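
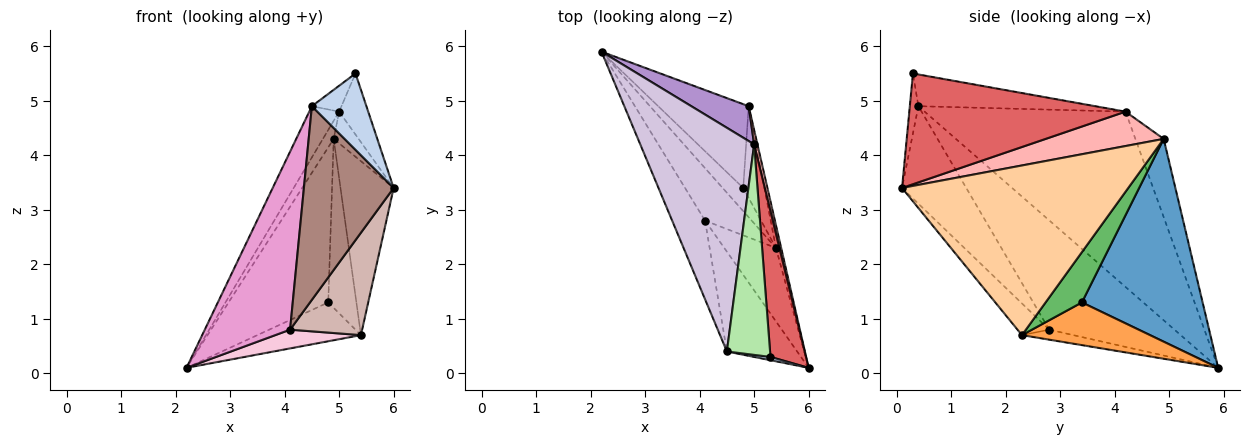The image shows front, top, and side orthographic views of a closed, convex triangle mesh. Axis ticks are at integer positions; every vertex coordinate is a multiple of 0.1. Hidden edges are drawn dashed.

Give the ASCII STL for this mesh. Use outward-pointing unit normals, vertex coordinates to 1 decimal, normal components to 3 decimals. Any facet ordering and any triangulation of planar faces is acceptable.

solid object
 facet normal 0.729 0.602 -0.325
  outer loop
   vertex 4.9 4.9 4.3
   vertex 4.8 3.4 1.3
   vertex 2.2 5.9 0.1
  endloop
 endfacet
 facet normal -0.155 -0.987 0.042
  outer loop
   vertex 4.5 0.4 4.9
   vertex 6.0 0.1 3.4
   vertex 5.3 0.3 5.5
  endloop
 endfacet
 facet normal 0.728 0.589 -0.351
  outer loop
   vertex 5.4 2.3 0.7
   vertex 2.2 5.9 0.1
   vertex 4.8 3.4 1.3
  endloop
 endfacet
 facet normal 0.973 0.229 -0.030
  outer loop
   vertex 5.4 2.3 0.7
   vertex 4.9 4.9 4.3
   vertex 6.0 0.1 3.4
  endloop
 endfacet
 facet normal 0.750 0.581 -0.316
  outer loop
   vertex 5.4 2.3 0.7
   vertex 4.8 3.4 1.3
   vertex 4.9 4.9 4.3
  endloop
 endfacet
 facet normal -0.589 0.099 0.802
  outer loop
   vertex 5.0 4.2 4.8
   vertex 4.5 0.4 4.9
   vertex 5.3 0.3 5.5
  endloop
 endfacet
 facet normal 0.945 0.127 0.303
  outer loop
   vertex 5.0 4.2 4.8
   vertex 5.3 0.3 5.5
   vertex 6.0 0.1 3.4
  endloop
 endfacet
 facet normal 0.974 0.206 0.093
  outer loop
   vertex 5.0 4.2 4.8
   vertex 6.0 0.1 3.4
   vertex 4.9 4.9 4.3
  endloop
 endfacet
 facet normal -0.771 0.294 0.565
  outer loop
   vertex 5.0 4.2 4.8
   vertex 4.9 4.9 4.3
   vertex 2.2 5.9 0.1
  endloop
 endfacet
 facet normal -0.832 0.124 0.541
  outer loop
   vertex 5.0 4.2 4.8
   vertex 2.2 5.9 0.1
   vertex 4.5 0.4 4.9
  endloop
 endfacet
 facet normal -0.537 -0.750 -0.387
  outer loop
   vertex 4.1 2.8 0.8
   vertex 6.0 0.1 3.4
   vertex 4.5 0.4 4.9
  endloop
 endfacet
 facet normal -0.337 -0.765 -0.549
  outer loop
   vertex 4.1 2.8 0.8
   vertex 5.4 2.3 0.7
   vertex 6.0 0.1 3.4
  endloop
 endfacet
 facet normal -0.802 -0.546 -0.241
  outer loop
   vertex 4.1 2.8 0.8
   vertex 4.5 0.4 4.9
   vertex 2.2 5.9 0.1
  endloop
 endfacet
 facet normal -0.198 -0.330 -0.923
  outer loop
   vertex 4.1 2.8 0.8
   vertex 2.2 5.9 0.1
   vertex 5.4 2.3 0.7
  endloop
 endfacet
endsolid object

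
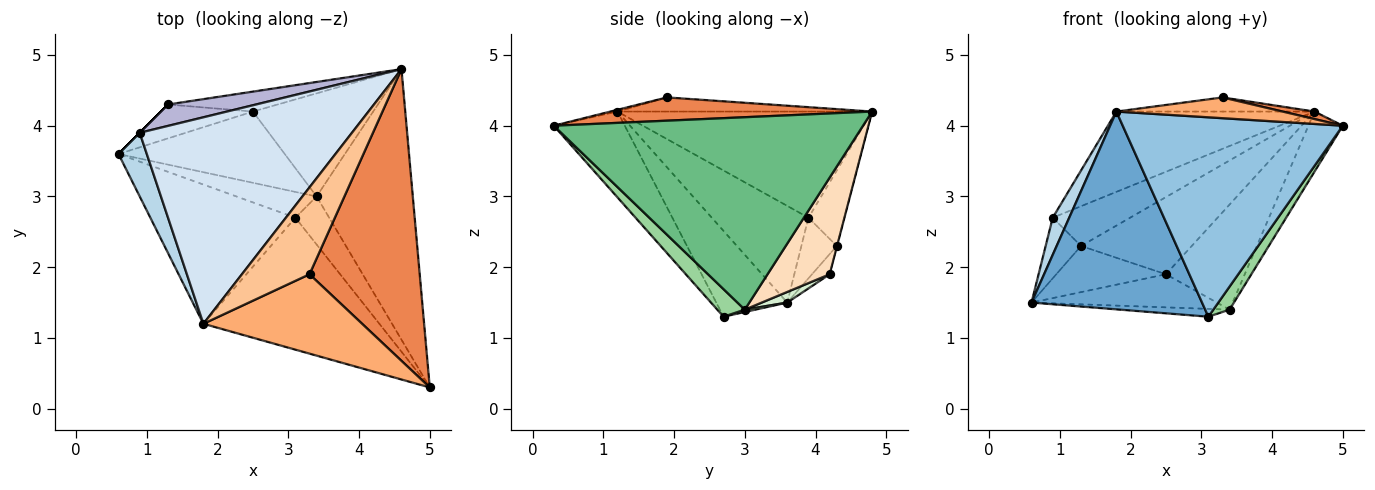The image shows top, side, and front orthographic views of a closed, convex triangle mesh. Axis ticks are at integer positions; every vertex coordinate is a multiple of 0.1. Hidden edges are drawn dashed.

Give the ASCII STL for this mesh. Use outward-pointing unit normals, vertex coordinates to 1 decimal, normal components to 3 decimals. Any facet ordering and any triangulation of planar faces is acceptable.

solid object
 facet normal -0.322 -0.774 -0.545
  outer loop
   vertex 1.8 1.2 4.2
   vertex 0.6 3.6 1.5
   vertex 3.1 2.7 1.3
  endloop
 endfacet
 facet normal -0.260 -0.805 -0.533
  outer loop
   vertex 1.8 1.2 4.2
   vertex 3.1 2.7 1.3
   vertex 5.0 0.3 4.0
  endloop
 endfacet
 facet normal -0.947 -0.162 0.277
  outer loop
   vertex 0.9 3.9 2.7
   vertex 0.6 3.6 1.5
   vertex 1.8 1.2 4.2
  endloop
 endfacet
 facet normal -0.422 0.329 0.845
  outer loop
   vertex 0.9 3.9 2.7
   vertex 1.8 1.2 4.2
   vertex 4.6 4.8 4.2
  endloop
 endfacet
 facet normal 0.207 -0.025 0.978
  outer loop
   vertex 3.3 1.9 4.4
   vertex 5.0 0.3 4.0
   vertex 4.6 4.8 4.2
  endloop
 endfacet
 facet normal -0.011 -0.253 0.967
  outer loop
   vertex 3.3 1.9 4.4
   vertex 1.8 1.2 4.2
   vertex 5.0 0.3 4.0
  endloop
 endfacet
 facet normal -0.202 0.157 0.967
  outer loop
   vertex 3.3 1.9 4.4
   vertex 4.6 4.8 4.2
   vertex 1.8 1.2 4.2
  endloop
 endfacet
 facet normal 0.491 0.622 -0.610
  outer loop
   vertex 3.4 3.0 1.4
   vertex 2.5 4.2 1.9
   vertex 4.6 4.8 4.2
  endloop
 endfacet
 facet normal 0.890 0.099 -0.445
  outer loop
   vertex 3.4 3.0 1.4
   vertex 4.6 4.8 4.2
   vertex 5.0 0.3 4.0
  endloop
 endfacet
 facet normal 0.592 -0.349 -0.727
  outer loop
   vertex 3.4 3.0 1.4
   vertex 5.0 0.3 4.0
   vertex 3.1 2.7 1.3
  endloop
 endfacet
 facet normal 0.028 0.291 -0.956
  outer loop
   vertex 3.4 3.0 1.4
   vertex 3.1 2.7 1.3
   vertex 0.6 3.6 1.5
  endloop
 endfacet
 facet normal 0.058 0.421 -0.905
  outer loop
   vertex 3.4 3.0 1.4
   vertex 0.6 3.6 1.5
   vertex 2.5 4.2 1.9
  endloop
 endfacet
 facet normal -0.003 0.968 -0.250
  outer loop
   vertex 1.3 4.3 2.3
   vertex 4.6 4.8 4.2
   vertex 2.5 4.2 1.9
  endloop
 endfacet
 facet normal -0.376 0.816 0.439
  outer loop
   vertex 1.3 4.3 2.3
   vertex 0.9 3.9 2.7
   vertex 4.6 4.8 4.2
  endloop
 endfacet
 facet normal -0.129 0.799 -0.587
  outer loop
   vertex 1.3 4.3 2.3
   vertex 2.5 4.2 1.9
   vertex 0.6 3.6 1.5
  endloop
 endfacet
 facet normal -0.707 0.707 0.000
  outer loop
   vertex 1.3 4.3 2.3
   vertex 0.6 3.6 1.5
   vertex 0.9 3.9 2.7
  endloop
 endfacet
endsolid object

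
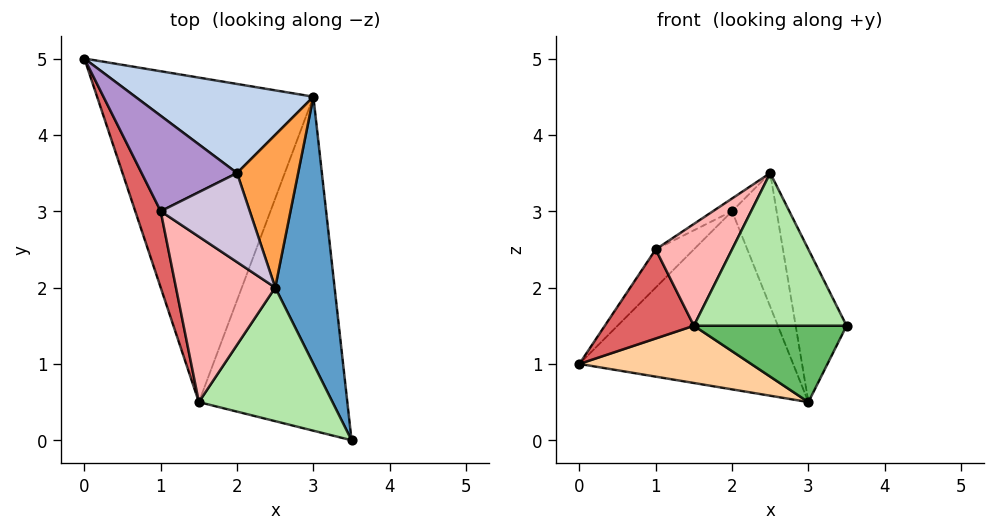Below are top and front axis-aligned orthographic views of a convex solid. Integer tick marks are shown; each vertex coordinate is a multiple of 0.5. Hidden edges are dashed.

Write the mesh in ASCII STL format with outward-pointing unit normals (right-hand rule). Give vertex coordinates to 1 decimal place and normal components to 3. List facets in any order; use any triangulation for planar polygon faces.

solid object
 facet normal 0.939 0.171 0.299
  outer loop
   vertex 2.5 2.0 3.5
   vertex 3.5 0.0 1.5
   vertex 3.0 4.5 0.5
  endloop
 endfacet
 facet normal 0.218 0.873 0.436
  outer loop
   vertex 2.0 3.5 3.0
   vertex 3.0 4.5 0.5
   vertex 0.0 5.0 1.0
  endloop
 endfacet
 facet normal 0.774 0.417 0.476
  outer loop
   vertex 2.0 3.5 3.0
   vertex 2.5 2.0 3.5
   vertex 3.0 4.5 0.5
  endloop
 endfacet
 facet normal -0.190 -0.171 -0.967
  outer loop
   vertex 1.5 0.5 1.5
   vertex 0.0 5.0 1.0
   vertex 3.0 4.5 0.5
  endloop
 endfacet
 facet normal -0.056 -0.222 -0.973
  outer loop
   vertex 1.5 0.5 1.5
   vertex 3.0 4.5 0.5
   vertex 3.5 0.0 1.5
  endloop
 endfacet
 facet normal -0.185 -0.740 0.647
  outer loop
   vertex 1.5 0.5 1.5
   vertex 3.5 0.0 1.5
   vertex 2.5 2.0 3.5
  endloop
 endfacet
 facet normal -0.928 -0.282 0.242
  outer loop
   vertex 1.0 3.0 2.5
   vertex 0.0 5.0 1.0
   vertex 1.5 0.5 1.5
  endloop
 endfacet
 facet normal -0.676 -0.386 0.628
  outer loop
   vertex 1.0 3.0 2.5
   vertex 1.5 0.5 1.5
   vertex 2.5 2.0 3.5
  endloop
 endfacet
 facet normal -0.545 0.311 0.778
  outer loop
   vertex 1.0 3.0 2.5
   vertex 2.0 3.5 3.0
   vertex 0.0 5.0 1.0
  endloop
 endfacet
 facet normal -0.492 0.123 0.862
  outer loop
   vertex 1.0 3.0 2.5
   vertex 2.5 2.0 3.5
   vertex 2.0 3.5 3.0
  endloop
 endfacet
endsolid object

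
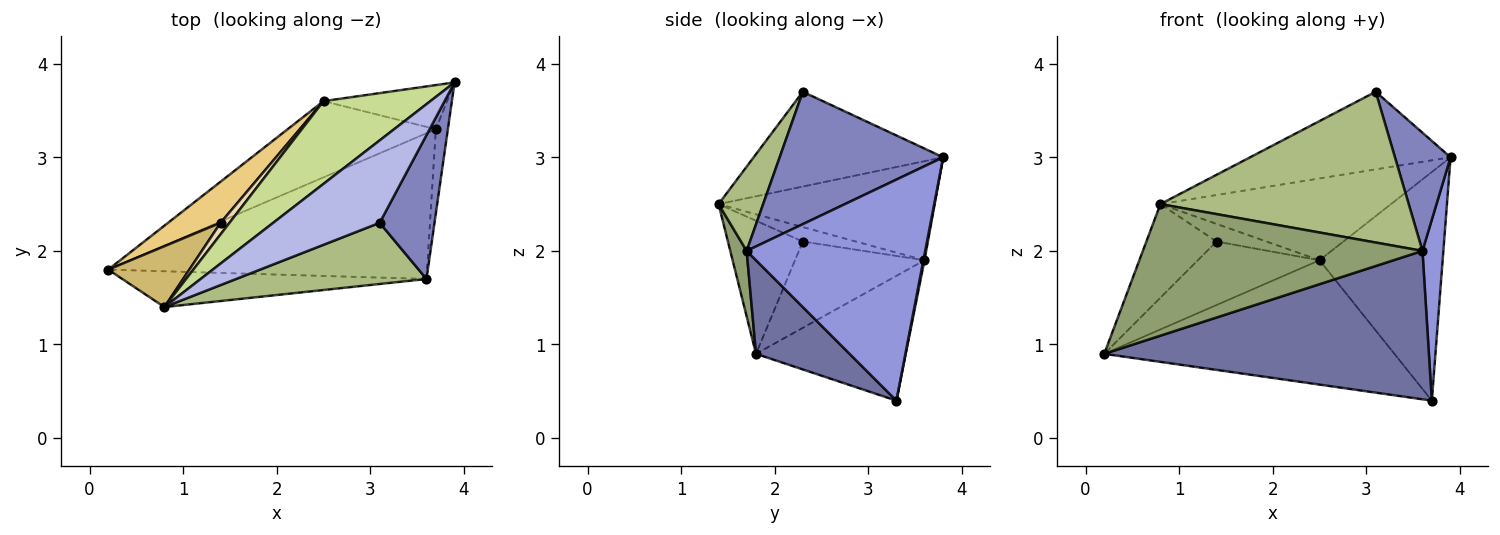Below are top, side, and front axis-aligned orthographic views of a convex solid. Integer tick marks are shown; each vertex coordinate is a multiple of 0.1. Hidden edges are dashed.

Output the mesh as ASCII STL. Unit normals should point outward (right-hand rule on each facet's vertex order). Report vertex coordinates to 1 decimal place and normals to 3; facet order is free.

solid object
 facet normal 0.201 -0.699 -0.686
  outer loop
   vertex 3.6 1.7 2.0
   vertex 0.2 1.8 0.9
   vertex 3.7 3.3 0.4
  endloop
 endfacet
 facet normal 0.881 -0.300 0.365
  outer loop
   vertex 3.6 1.7 2.0
   vertex 3.9 3.8 3.0
   vertex 3.1 2.3 3.7
  endloop
 endfacet
 facet normal 0.992 -0.116 -0.054
  outer loop
   vertex 3.6 1.7 2.0
   vertex 3.7 3.3 0.4
   vertex 3.9 3.8 3.0
  endloop
 endfacet
 facet normal -0.544 0.575 0.611
  outer loop
   vertex 0.8 1.4 2.5
   vertex 3.1 2.3 3.7
   vertex 3.9 3.8 3.0
  endloop
 endfacet
 facet normal 0.056 -0.963 -0.262
  outer loop
   vertex 0.8 1.4 2.5
   vertex 0.2 1.8 0.9
   vertex 3.6 1.7 2.0
  endloop
 endfacet
 facet normal 0.164 -0.914 0.371
  outer loop
   vertex 0.8 1.4 2.5
   vertex 3.6 1.7 2.0
   vertex 3.1 2.3 3.7
  endloop
 endfacet
 facet normal -0.550 0.587 0.594
  outer loop
   vertex 2.5 3.6 1.9
   vertex 0.8 1.4 2.5
   vertex 3.9 3.8 3.0
  endloop
 endfacet
 facet normal -0.403 0.780 -0.478
  outer loop
   vertex 2.5 3.6 1.9
   vertex 3.7 3.3 0.4
   vertex 0.2 1.8 0.9
  endloop
 endfacet
 facet normal 0.009 0.982 -0.189
  outer loop
   vertex 2.5 3.6 1.9
   vertex 3.9 3.8 3.0
   vertex 3.7 3.3 0.4
  endloop
 endfacet
 facet normal -0.667 0.625 0.406
  outer loop
   vertex 1.4 2.3 2.1
   vertex 0.2 1.8 0.9
   vertex 0.8 1.4 2.5
  endloop
 endfacet
 facet normal -0.666 0.626 0.405
  outer loop
   vertex 1.4 2.3 2.1
   vertex 2.5 3.6 1.9
   vertex 0.2 1.8 0.9
  endloop
 endfacet
 facet normal -0.664 0.625 0.410
  outer loop
   vertex 1.4 2.3 2.1
   vertex 0.8 1.4 2.5
   vertex 2.5 3.6 1.9
  endloop
 endfacet
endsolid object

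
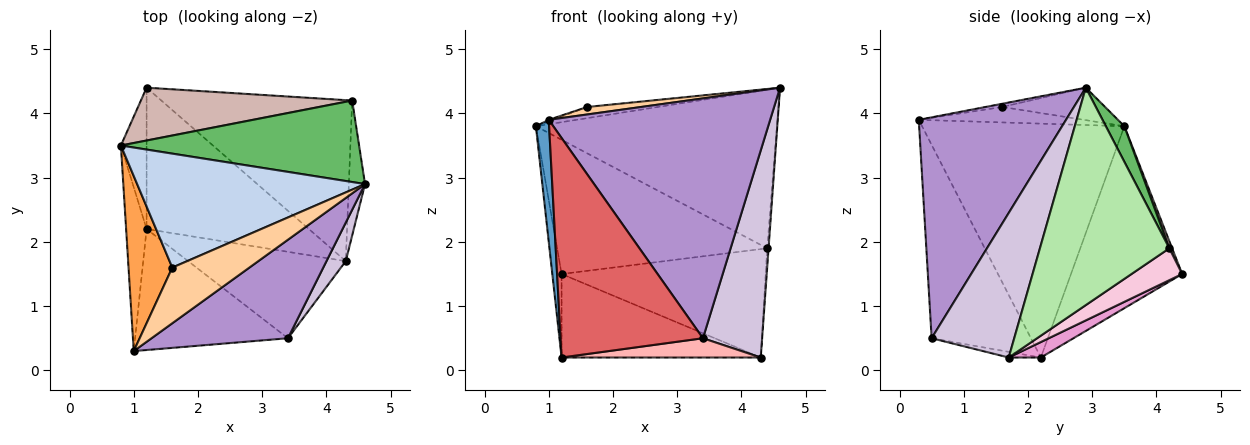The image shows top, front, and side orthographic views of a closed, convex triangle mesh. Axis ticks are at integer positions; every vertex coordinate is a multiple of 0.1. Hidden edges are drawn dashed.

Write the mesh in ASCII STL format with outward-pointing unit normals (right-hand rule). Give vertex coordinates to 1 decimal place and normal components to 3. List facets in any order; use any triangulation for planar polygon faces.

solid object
 facet normal -0.994 -0.065 -0.087
  outer loop
   vertex 1.2 2.2 0.2
   vertex 1.0 0.3 3.9
   vertex 0.8 3.5 3.8
  endloop
 endfacet
 facet normal -0.140 0.096 0.985
  outer loop
   vertex 1.6 1.6 4.1
   vertex 4.6 2.9 4.4
   vertex 0.8 3.5 3.8
  endloop
 endfacet
 facet normal -0.333 0.009 0.943
  outer loop
   vertex 1.6 1.6 4.1
   vertex 0.8 3.5 3.8
   vertex 1.0 0.3 3.9
  endloop
 endfacet
 facet normal -0.041 -0.133 0.990
  outer loop
   vertex 1.6 1.6 4.1
   vertex 1.0 0.3 3.9
   vertex 4.6 2.9 4.4
  endloop
 endfacet
 facet normal 0.068 0.887 0.456
  outer loop
   vertex 4.4 4.2 1.9
   vertex 0.8 3.5 3.8
   vertex 4.6 2.9 4.4
  endloop
 endfacet
 facet normal 0.997 0.011 -0.074
  outer loop
   vertex 4.4 4.2 1.9
   vertex 4.6 2.9 4.4
   vertex 4.3 1.7 0.2
  endloop
 endfacet
 facet normal -0.521 -0.747 -0.412
  outer loop
   vertex 3.4 0.5 0.5
   vertex 1.0 0.3 3.9
   vertex 1.2 2.2 0.2
  endloop
 endfacet
 facet normal -0.035 -0.218 -0.975
  outer loop
   vertex 3.4 0.5 0.5
   vertex 1.2 2.2 0.2
   vertex 4.3 1.7 0.2
  endloop
 endfacet
 facet normal 0.524 -0.788 0.324
  outer loop
   vertex 3.4 0.5 0.5
   vertex 4.6 2.9 4.4
   vertex 1.0 0.3 3.9
  endloop
 endfacet
 facet normal 0.808 -0.579 0.108
  outer loop
   vertex 3.4 0.5 0.5
   vertex 4.3 1.7 0.2
   vertex 4.6 2.9 4.4
  endloop
 endfacet
 facet normal -0.987 0.082 -0.139
  outer loop
   vertex 1.2 4.4 1.5
   vertex 1.2 2.2 0.2
   vertex 0.8 3.5 3.8
  endloop
 endfacet
 facet normal 0.012 0.930 0.366
  outer loop
   vertex 1.2 4.4 1.5
   vertex 0.8 3.5 3.8
   vertex 4.4 4.2 1.9
  endloop
 endfacet
 facet normal 0.082 0.507 -0.858
  outer loop
   vertex 1.2 4.4 1.5
   vertex 4.3 1.7 0.2
   vertex 1.2 2.2 0.2
  endloop
 endfacet
 facet normal 0.137 0.553 -0.822
  outer loop
   vertex 1.2 4.4 1.5
   vertex 4.4 4.2 1.9
   vertex 4.3 1.7 0.2
  endloop
 endfacet
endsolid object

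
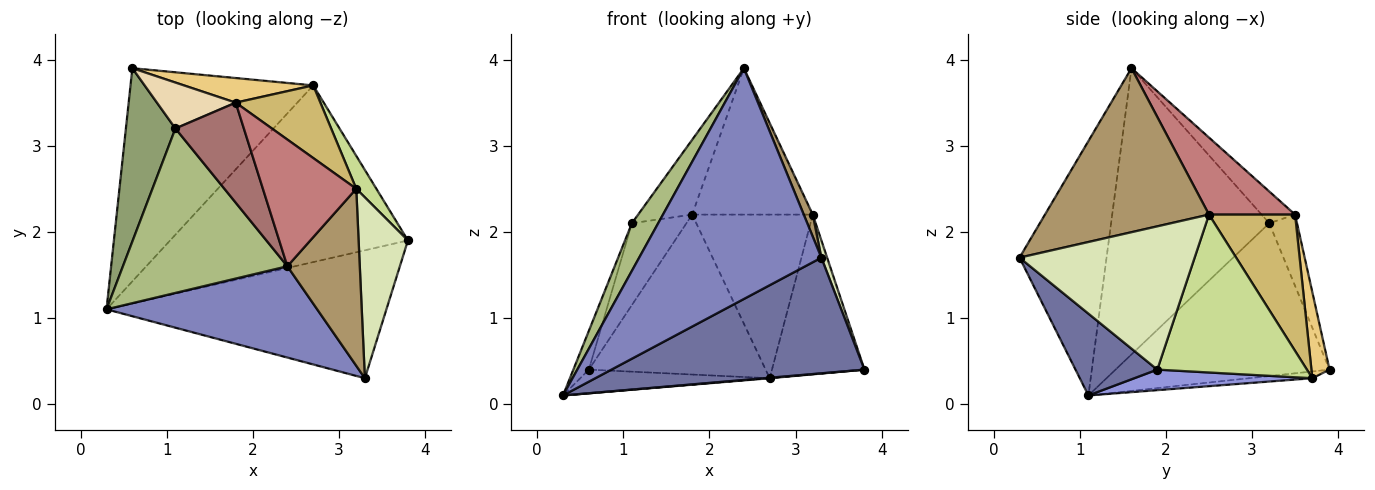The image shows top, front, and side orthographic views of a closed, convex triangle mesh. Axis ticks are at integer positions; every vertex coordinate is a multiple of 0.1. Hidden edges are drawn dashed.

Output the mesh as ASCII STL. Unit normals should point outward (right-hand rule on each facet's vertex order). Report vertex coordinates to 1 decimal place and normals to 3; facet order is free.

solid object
 facet normal 0.212 -0.655 -0.725
  outer loop
   vertex 3.3 0.3 1.7
   vertex 0.3 1.1 0.1
   vertex 3.8 1.9 0.4
  endloop
 endfacet
 facet normal -0.406 -0.850 0.336
  outer loop
   vertex 3.3 0.3 1.7
   vertex 2.4 1.6 3.9
   vertex 0.3 1.1 0.1
  endloop
 endfacet
 facet normal 0.086 -0.003 -0.996
  outer loop
   vertex 2.7 3.7 0.3
   vertex 3.8 1.9 0.4
   vertex 0.3 1.1 0.1
  endloop
 endfacet
 facet normal -0.037 0.110 -0.993
  outer loop
   vertex 2.7 3.7 0.3
   vertex 0.3 1.1 0.1
   vertex 0.6 3.9 0.4
  endloop
 endfacet
 facet normal -0.949 0.069 0.307
  outer loop
   vertex 1.1 3.2 2.1
   vertex 0.6 3.9 0.4
   vertex 0.3 1.1 0.1
  endloop
 endfacet
 facet normal -0.858 -0.143 0.493
  outer loop
   vertex 1.1 3.2 2.1
   vertex 0.3 1.1 0.1
   vertex 2.4 1.6 3.9
  endloop
 endfacet
 facet normal 0.846 0.523 0.108
  outer loop
   vertex 3.2 2.5 2.2
   vertex 3.8 1.9 0.4
   vertex 2.7 3.7 0.3
  endloop
 endfacet
 facet normal 0.945 -0.031 0.325
  outer loop
   vertex 3.2 2.5 2.2
   vertex 3.3 0.3 1.7
   vertex 3.8 1.9 0.4
  endloop
 endfacet
 facet normal 0.914 -0.050 0.403
  outer loop
   vertex 3.2 2.5 2.2
   vertex 2.4 1.6 3.9
   vertex 3.3 0.3 1.7
  endloop
 endfacet
 facet normal 0.547 0.765 0.340
  outer loop
   vertex 1.8 3.5 2.2
   vertex 3.2 2.5 2.2
   vertex 2.7 3.7 0.3
  endloop
 endfacet
 facet normal 0.101 0.983 0.151
  outer loop
   vertex 1.8 3.5 2.2
   vertex 2.7 3.7 0.3
   vertex 0.6 3.9 0.4
  endloop
 endfacet
 facet normal -0.406 0.797 0.447
  outer loop
   vertex 1.8 3.5 2.2
   vertex 0.6 3.9 0.4
   vertex 1.1 3.2 2.1
  endloop
 endfacet
 facet normal -0.348 0.562 0.751
  outer loop
   vertex 1.8 3.5 2.2
   vertex 1.1 3.2 2.1
   vertex 2.4 1.6 3.9
  endloop
 endfacet
 facet normal 0.475 0.665 0.576
  outer loop
   vertex 1.8 3.5 2.2
   vertex 2.4 1.6 3.9
   vertex 3.2 2.5 2.2
  endloop
 endfacet
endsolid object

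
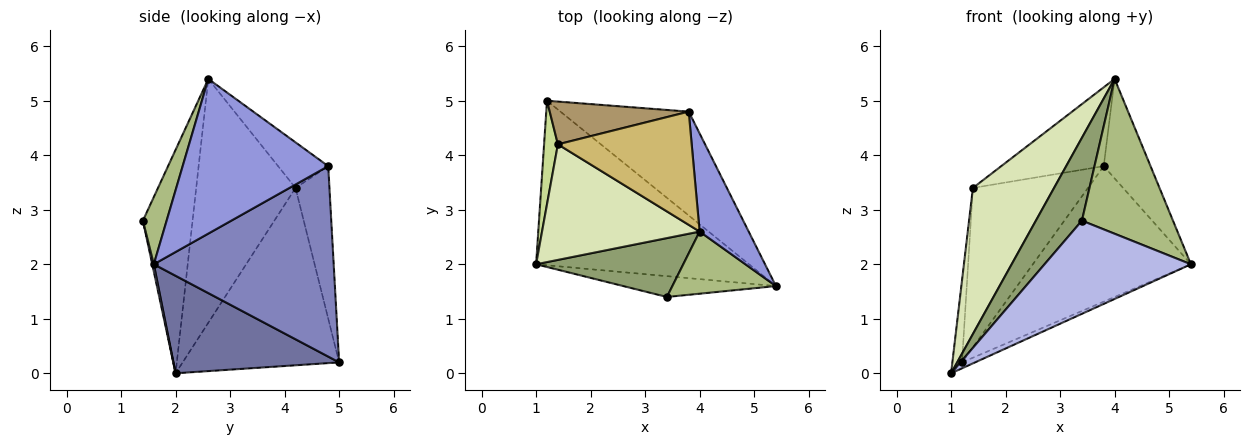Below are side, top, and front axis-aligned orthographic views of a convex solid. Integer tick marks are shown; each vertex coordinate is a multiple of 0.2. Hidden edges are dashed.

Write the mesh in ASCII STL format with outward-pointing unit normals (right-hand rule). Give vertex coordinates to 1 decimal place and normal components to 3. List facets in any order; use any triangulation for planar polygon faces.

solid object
 facet normal 0.416 0.033 -0.909
  outer loop
   vertex 1.2 5.0 0.2
   vertex 5.4 1.6 2.0
   vertex 1.0 2.0 0.0
  endloop
 endfacet
 facet normal 0.670 0.589 -0.451
  outer loop
   vertex 3.8 4.8 3.8
   vertex 5.4 1.6 2.0
   vertex 1.2 5.0 0.2
  endloop
 endfacet
 facet normal 0.911 0.293 0.289
  outer loop
   vertex 3.8 4.8 3.8
   vertex 4.0 2.6 5.4
   vertex 5.4 1.6 2.0
  endloop
 endfacet
 facet normal 0.010 -0.976 -0.218
  outer loop
   vertex 3.4 1.4 2.8
   vertex 1.0 2.0 0.0
   vertex 5.4 1.6 2.0
  endloop
 endfacet
 facet normal -0.660 -0.612 0.435
  outer loop
   vertex 3.4 1.4 2.8
   vertex 4.0 2.6 5.4
   vertex 1.0 2.0 0.0
  endloop
 endfacet
 facet normal 0.235 -0.902 0.362
  outer loop
   vertex 3.4 1.4 2.8
   vertex 5.4 1.6 2.0
   vertex 4.0 2.6 5.4
  endloop
 endfacet
 facet normal -0.995 0.061 0.077
  outer loop
   vertex 1.4 4.2 3.4
   vertex 1.2 5.0 0.2
   vertex 1.0 2.0 0.0
  endloop
 endfacet
 facet normal -0.692 -0.566 0.448
  outer loop
   vertex 1.4 4.2 3.4
   vertex 1.0 2.0 0.0
   vertex 4.0 2.6 5.4
  endloop
 endfacet
 facet normal -0.274 0.929 0.249
  outer loop
   vertex 1.4 4.2 3.4
   vertex 3.8 4.8 3.8
   vertex 1.2 5.0 0.2
  endloop
 endfacet
 facet normal -0.269 0.550 0.790
  outer loop
   vertex 1.4 4.2 3.4
   vertex 4.0 2.6 5.4
   vertex 3.8 4.8 3.8
  endloop
 endfacet
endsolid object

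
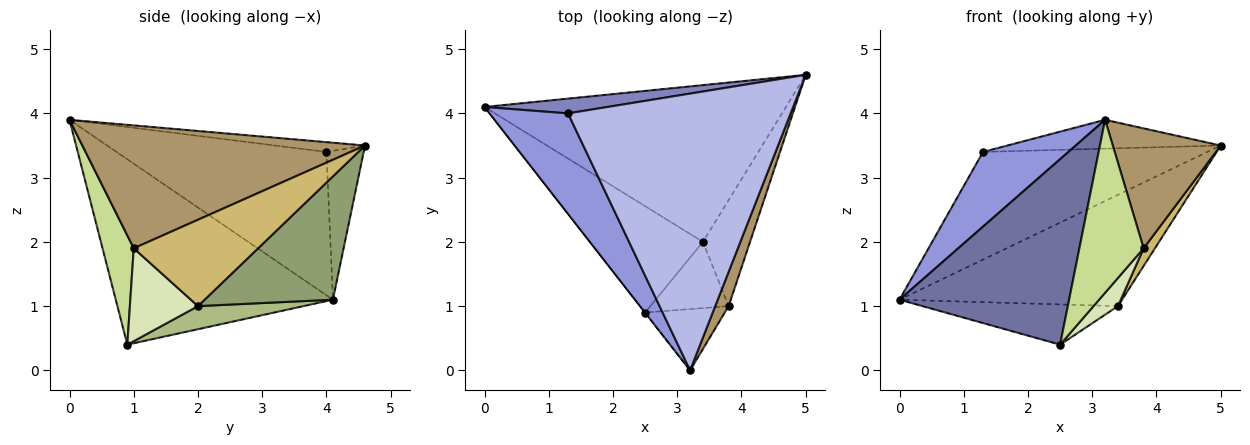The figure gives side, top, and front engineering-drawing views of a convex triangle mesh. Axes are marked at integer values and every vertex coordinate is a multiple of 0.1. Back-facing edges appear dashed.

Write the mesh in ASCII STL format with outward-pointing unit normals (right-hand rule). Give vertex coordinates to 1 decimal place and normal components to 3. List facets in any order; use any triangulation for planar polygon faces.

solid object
 facet normal -0.788 -0.616 -0.001
  outer loop
   vertex 2.5 0.9 0.4
   vertex 3.2 0.0 3.9
   vertex 0.0 4.1 1.1
  endloop
 endfacet
 facet normal -0.162 0.978 0.134
  outer loop
   vertex 1.3 4.0 3.4
   vertex 5.0 4.6 3.5
   vertex 0.0 4.1 1.1
  endloop
 endfacet
 facet normal -0.826 -0.336 0.452
  outer loop
   vertex 1.3 4.0 3.4
   vertex 0.0 4.1 1.1
   vertex 3.2 0.0 3.9
  endloop
 endfacet
 facet normal -0.044 0.103 0.994
  outer loop
   vertex 1.3 4.0 3.4
   vertex 3.2 0.0 3.9
   vertex 5.0 4.6 3.5
  endloop
 endfacet
 facet normal 0.316 0.549 -0.774
  outer loop
   vertex 3.4 2.0 1.0
   vertex 0.0 4.1 1.1
   vertex 5.0 4.6 3.5
  endloop
 endfacet
 facet normal 0.188 0.348 -0.919
  outer loop
   vertex 3.4 2.0 1.0
   vertex 2.5 0.9 0.4
   vertex 0.0 4.1 1.1
  endloop
 endfacet
 facet normal 0.416 -0.857 -0.304
  outer loop
   vertex 3.8 1.0 1.9
   vertex 3.2 0.0 3.9
   vertex 2.5 0.9 0.4
  endloop
 endfacet
 facet normal 0.737 -0.264 -0.622
  outer loop
   vertex 3.8 1.0 1.9
   vertex 2.5 0.9 0.4
   vertex 3.4 2.0 1.0
  endloop
 endfacet
 facet normal 0.929 -0.355 0.101
  outer loop
   vertex 3.8 1.0 1.9
   vertex 5.0 4.6 3.5
   vertex 3.2 0.0 3.9
  endloop
 endfacet
 facet normal 0.875 -0.080 -0.477
  outer loop
   vertex 3.8 1.0 1.9
   vertex 3.4 2.0 1.0
   vertex 5.0 4.6 3.5
  endloop
 endfacet
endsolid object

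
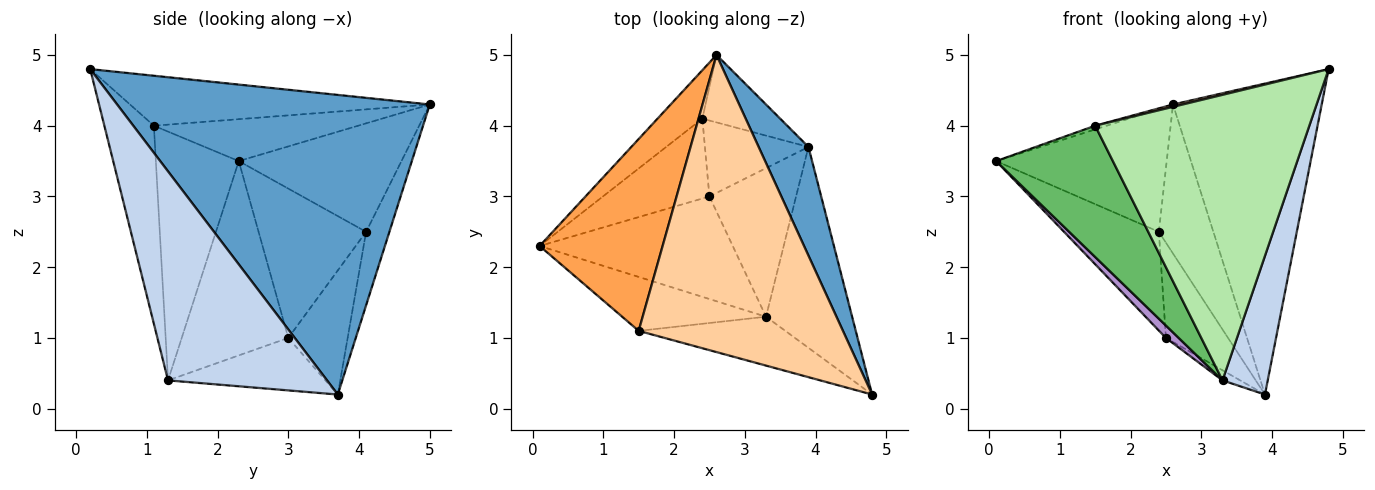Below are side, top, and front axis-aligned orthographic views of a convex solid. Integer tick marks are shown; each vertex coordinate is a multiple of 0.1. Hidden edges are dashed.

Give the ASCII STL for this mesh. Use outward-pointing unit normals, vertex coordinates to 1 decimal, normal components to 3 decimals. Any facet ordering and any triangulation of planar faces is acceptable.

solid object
 facet normal 0.893 0.425 0.148
  outer loop
   vertex 3.9 3.7 0.2
   vertex 2.6 5.0 4.3
   vertex 4.8 0.2 4.8
  endloop
 endfacet
 facet normal 0.894 -0.254 -0.368
  outer loop
   vertex 3.3 1.3 0.4
   vertex 3.9 3.7 0.2
   vertex 4.8 0.2 4.8
  endloop
 endfacet
 facet normal -0.322 0.018 0.946
  outer loop
   vertex 1.5 1.1 4.0
   vertex 2.6 5.0 4.3
   vertex 0.1 2.3 3.5
  endloop
 endfacet
 facet normal -0.238 -0.008 0.971
  outer loop
   vertex 1.5 1.1 4.0
   vertex 4.8 0.2 4.8
   vertex 2.6 5.0 4.3
  endloop
 endfacet
 facet normal -0.549 -0.773 -0.318
  outer loop
   vertex 1.5 1.1 4.0
   vertex 0.1 2.3 3.5
   vertex 3.3 1.3 0.4
  endloop
 endfacet
 facet normal -0.222 -0.961 -0.164
  outer loop
   vertex 1.5 1.1 4.0
   vertex 3.3 1.3 0.4
   vertex 4.8 0.2 4.8
  endloop
 endfacet
 facet normal -0.664 0.696 -0.274
  outer loop
   vertex 2.4 4.1 2.5
   vertex 0.1 2.3 3.5
   vertex 2.6 5.0 4.3
  endloop
 endfacet
 facet normal -0.363 0.849 -0.384
  outer loop
   vertex 2.4 4.1 2.5
   vertex 2.6 5.0 4.3
   vertex 3.9 3.7 0.2
  endloop
 endfacet
 facet normal -0.707 -0.085 -0.702
  outer loop
   vertex 2.5 3.0 1.0
   vertex 3.3 1.3 0.4
   vertex 0.1 2.3 3.5
  endloop
 endfacet
 facet normal -0.517 0.058 -0.854
  outer loop
   vertex 2.5 3.0 1.0
   vertex 3.9 3.7 0.2
   vertex 3.3 1.3 0.4
  endloop
 endfacet
 facet normal -0.661 0.583 -0.472
  outer loop
   vertex 2.5 3.0 1.0
   vertex 0.1 2.3 3.5
   vertex 2.4 4.1 2.5
  endloop
 endfacet
 facet normal -0.599 0.626 -0.499
  outer loop
   vertex 2.5 3.0 1.0
   vertex 2.4 4.1 2.5
   vertex 3.9 3.7 0.2
  endloop
 endfacet
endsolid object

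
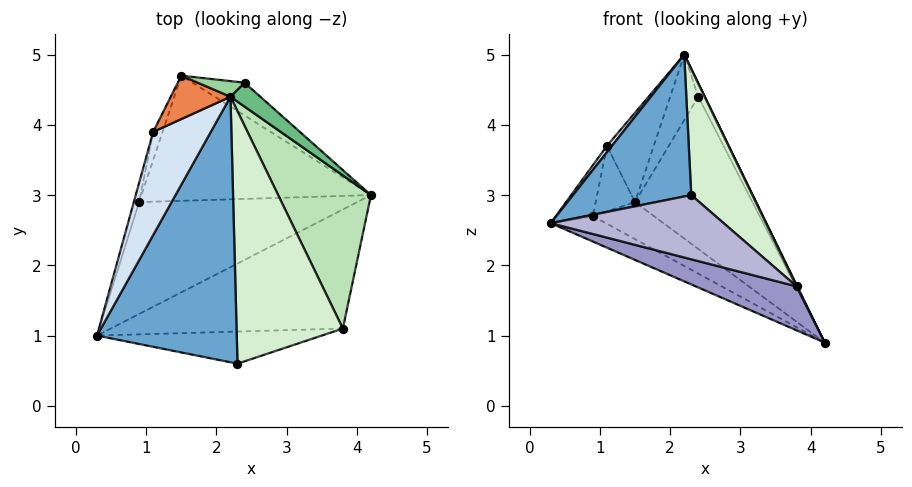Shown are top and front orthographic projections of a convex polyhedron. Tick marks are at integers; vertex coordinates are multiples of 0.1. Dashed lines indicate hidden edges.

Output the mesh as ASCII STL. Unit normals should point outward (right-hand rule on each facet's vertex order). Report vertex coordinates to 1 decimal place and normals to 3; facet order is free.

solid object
 facet normal -0.261 -0.455 0.851
  outer loop
   vertex 2.3 0.6 3.0
   vertex 2.2 4.4 5.0
   vertex 0.3 1.0 2.6
  endloop
 endfacet
 facet normal -0.474 0.195 -0.859
  outer loop
   vertex 0.9 2.9 2.7
   vertex 4.2 3.0 0.9
   vertex 0.3 1.0 2.6
  endloop
 endfacet
 facet normal -0.469 0.251 -0.847
  outer loop
   vertex 0.9 2.9 2.7
   vertex 1.5 4.7 2.9
   vertex 4.2 3.0 0.9
  endloop
 endfacet
 facet normal -0.755 -0.040 0.654
  outer loop
   vertex 1.1 3.9 3.7
   vertex 0.3 1.0 2.6
   vertex 2.2 4.4 5.0
  endloop
 endfacet
 facet normal -0.679 0.660 0.321
  outer loop
   vertex 1.1 3.9 3.7
   vertex 2.2 4.4 5.0
   vertex 1.5 4.7 2.9
  endloop
 endfacet
 facet normal -0.945 0.305 -0.116
  outer loop
   vertex 1.1 3.9 3.7
   vertex 0.9 2.9 2.7
   vertex 0.3 1.0 2.6
  endloop
 endfacet
 facet normal -0.935 0.327 -0.140
  outer loop
   vertex 1.1 3.9 3.7
   vertex 1.5 4.7 2.9
   vertex 0.9 2.9 2.7
  endloop
 endfacet
 facet normal 0.418 0.888 -0.191
  outer loop
   vertex 2.4 4.6 4.4
   vertex 4.2 3.0 0.9
   vertex 1.5 4.7 2.9
  endloop
 endfacet
 facet normal 0.905 0.207 0.371
  outer loop
   vertex 2.4 4.6 4.4
   vertex 2.2 4.4 5.0
   vertex 4.2 3.0 0.9
  endloop
 endfacet
 facet normal -0.268 0.937 0.223
  outer loop
   vertex 2.4 4.6 4.4
   vertex 1.5 4.7 2.9
   vertex 2.2 4.4 5.0
  endloop
 endfacet
 facet normal 0.898 -0.004 0.440
  outer loop
   vertex 3.8 1.1 1.7
   vertex 4.2 3.0 0.9
   vertex 2.2 4.4 5.0
  endloop
 endfacet
 facet normal 0.679 -0.328 0.657
  outer loop
   vertex 3.8 1.1 1.7
   vertex 2.2 4.4 5.0
   vertex 2.3 0.6 3.0
  endloop
 endfacet
 facet normal -0.225 -0.337 -0.914
  outer loop
   vertex 3.8 1.1 1.7
   vertex 0.3 1.0 2.6
   vertex 4.2 3.0 0.9
  endloop
 endfacet
 facet normal -0.089 -0.891 -0.445
  outer loop
   vertex 3.8 1.1 1.7
   vertex 2.3 0.6 3.0
   vertex 0.3 1.0 2.6
  endloop
 endfacet
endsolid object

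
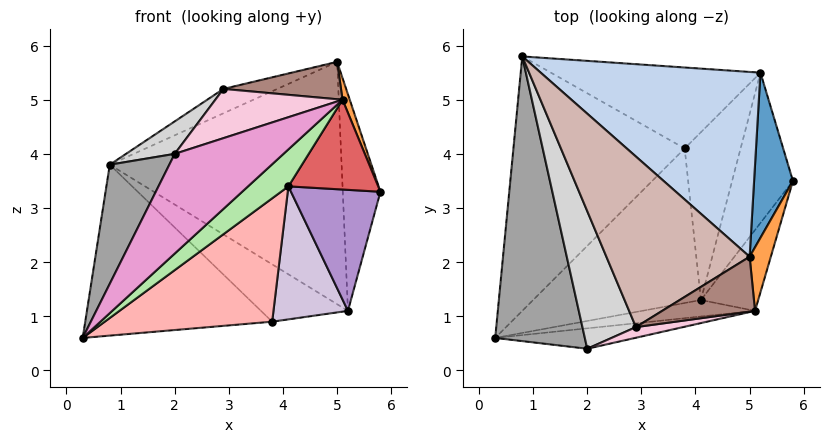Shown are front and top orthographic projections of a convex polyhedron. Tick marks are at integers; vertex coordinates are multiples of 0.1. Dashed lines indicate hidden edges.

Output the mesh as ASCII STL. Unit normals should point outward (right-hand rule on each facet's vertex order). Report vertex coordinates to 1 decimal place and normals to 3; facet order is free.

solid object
 facet normal 0.393 0.731 0.558
  outer loop
   vertex 5.2 5.5 1.1
   vertex 5.0 2.1 5.7
   vertex 5.8 3.5 3.3
  endloop
 endfacet
 facet normal 0.392 0.732 0.558
  outer loop
   vertex 5.2 5.5 1.1
   vertex 0.8 5.8 3.8
   vertex 5.0 2.1 5.7
  endloop
 endfacet
 facet normal 0.959 -0.091 0.267
  outer loop
   vertex 5.1 1.1 5.0
   vertex 5.8 3.5 3.3
   vertex 5.0 2.1 5.7
  endloop
 endfacet
 facet normal -0.437 0.501 -0.746
  outer loop
   vertex 3.8 4.1 0.9
   vertex 0.3 0.6 0.6
   vertex 0.8 5.8 3.8
  endloop
 endfacet
 facet normal -0.419 0.525 -0.741
  outer loop
   vertex 3.8 4.1 0.9
   vertex 0.8 5.8 3.8
   vertex 5.2 5.5 1.1
  endloop
 endfacet
 facet normal 0.424 -0.827 -0.368
  outer loop
   vertex 4.1 1.3 3.4
   vertex 5.1 1.1 5.0
   vertex 0.3 0.6 0.6
  endloop
 endfacet
 facet normal 0.678 -0.546 -0.492
  outer loop
   vertex 4.1 1.3 3.4
   vertex 5.8 3.5 3.3
   vertex 5.1 1.1 5.0
  endloop
 endfacet
 facet normal 0.568 -0.513 -0.643
  outer loop
   vertex 4.1 1.3 3.4
   vertex 0.3 0.6 0.6
   vertex 3.8 4.1 0.9
  endloop
 endfacet
 facet normal 0.608 -0.498 -0.618
  outer loop
   vertex 4.1 1.3 3.4
   vertex 5.2 5.5 1.1
   vertex 5.8 3.5 3.3
  endloop
 endfacet
 facet normal 0.591 -0.501 -0.632
  outer loop
   vertex 4.1 1.3 3.4
   vertex 3.8 4.1 0.9
   vertex 5.2 5.5 1.1
  endloop
 endfacet
 facet normal 0.150 -0.557 0.817
  outer loop
   vertex 2.9 0.8 5.2
   vertex 5.1 1.1 5.0
   vertex 5.0 2.1 5.7
  endloop
 endfacet
 facet normal -0.308 0.135 0.942
  outer loop
   vertex 2.9 0.8 5.2
   vertex 5.0 2.1 5.7
   vertex 0.8 5.8 3.8
  endloop
 endfacet
 facet normal 0.275 -0.942 -0.193
  outer loop
   vertex 2.0 0.4 4.0
   vertex 0.3 0.6 0.6
   vertex 5.1 1.1 5.0
  endloop
 endfacet
 facet normal 0.151 -0.966 0.209
  outer loop
   vertex 2.0 0.4 4.0
   vertex 5.1 1.1 5.0
   vertex 2.9 0.8 5.2
  endloop
 endfacet
 facet normal -0.884 -0.180 0.431
  outer loop
   vertex 2.0 0.4 4.0
   vertex 0.8 5.8 3.8
   vertex 0.3 0.6 0.6
  endloop
 endfacet
 facet normal -0.767 -0.147 0.624
  outer loop
   vertex 2.0 0.4 4.0
   vertex 2.9 0.8 5.2
   vertex 0.8 5.8 3.8
  endloop
 endfacet
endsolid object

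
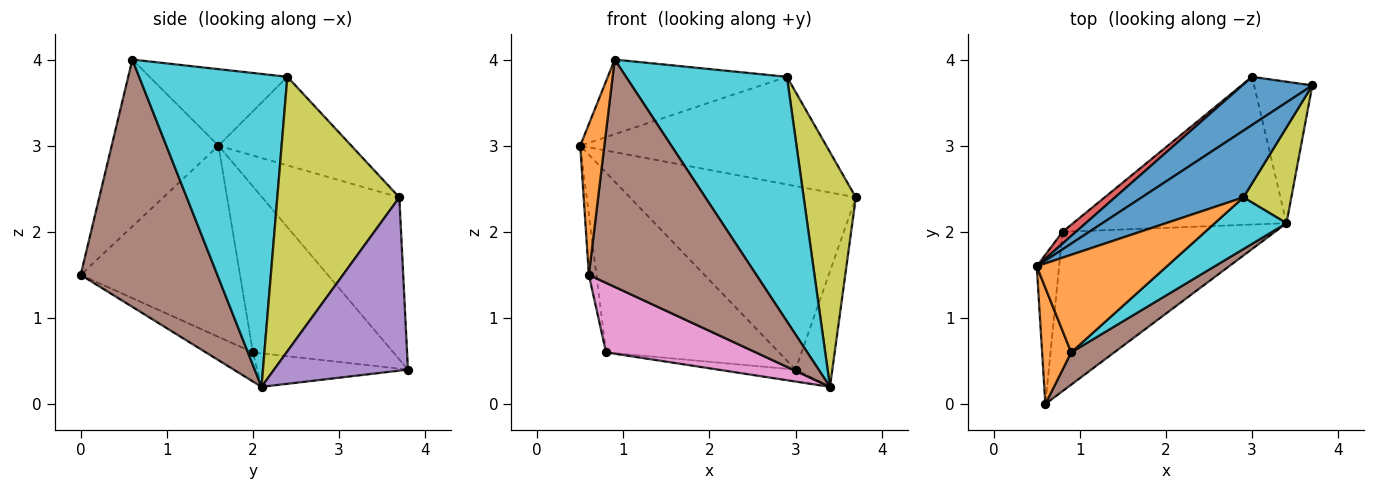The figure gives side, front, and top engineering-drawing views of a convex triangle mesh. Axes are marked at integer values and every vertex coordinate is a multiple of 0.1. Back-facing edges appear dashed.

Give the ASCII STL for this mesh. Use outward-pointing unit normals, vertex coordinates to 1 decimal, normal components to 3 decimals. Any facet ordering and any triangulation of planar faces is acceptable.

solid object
 facet normal -0.506 0.834 0.219
  outer loop
   vertex 3.0 3.8 0.4
   vertex 0.5 1.6 3.0
   vertex 3.7 3.7 2.4
  endloop
 endfacet
 facet normal -0.962 -0.217 0.168
  outer loop
   vertex 0.9 0.6 4.0
   vertex 0.5 1.6 3.0
   vertex 0.6 0.0 1.5
  endloop
 endfacet
 facet normal -0.992 0.047 -0.116
  outer loop
   vertex 0.8 2.0 0.6
   vertex 0.6 0.0 1.5
   vertex 0.5 1.6 3.0
  endloop
 endfacet
 facet normal -0.630 0.775 0.050
  outer loop
   vertex 0.8 2.0 0.6
   vertex 0.5 1.6 3.0
   vertex 3.0 3.8 0.4
  endloop
 endfacet
 facet normal 0.917 0.252 -0.308
  outer loop
   vertex 3.4 2.1 0.2
   vertex 3.0 3.8 0.4
   vertex 3.7 3.7 2.4
  endloop
 endfacet
 facet normal 0.628 -0.770 0.109
  outer loop
   vertex 3.4 2.1 0.2
   vertex 0.9 0.6 4.0
   vertex 0.6 0.0 1.5
  endloop
 endfacet
 facet normal -0.125 -0.397 -0.909
  outer loop
   vertex 3.4 2.1 0.2
   vertex 0.6 0.0 1.5
   vertex 0.8 2.0 0.6
  endloop
 endfacet
 facet normal -0.155 0.079 -0.985
  outer loop
   vertex 3.4 2.1 0.2
   vertex 0.8 2.0 0.6
   vertex 3.0 3.8 0.4
  endloop
 endfacet
 facet normal 0.908 -0.388 0.158
  outer loop
   vertex 2.9 2.4 3.8
   vertex 3.4 2.1 0.2
   vertex 3.7 3.7 2.4
  endloop
 endfacet
 facet normal 0.669 -0.727 0.154
  outer loop
   vertex 2.9 2.4 3.8
   vertex 0.9 0.6 4.0
   vertex 3.4 2.1 0.2
  endloop
 endfacet
 facet normal -0.417 0.772 0.479
  outer loop
   vertex 2.9 2.4 3.8
   vertex 3.7 3.7 2.4
   vertex 0.5 1.6 3.0
  endloop
 endfacet
 facet normal -0.423 0.550 0.720
  outer loop
   vertex 2.9 2.4 3.8
   vertex 0.5 1.6 3.0
   vertex 0.9 0.6 4.0
  endloop
 endfacet
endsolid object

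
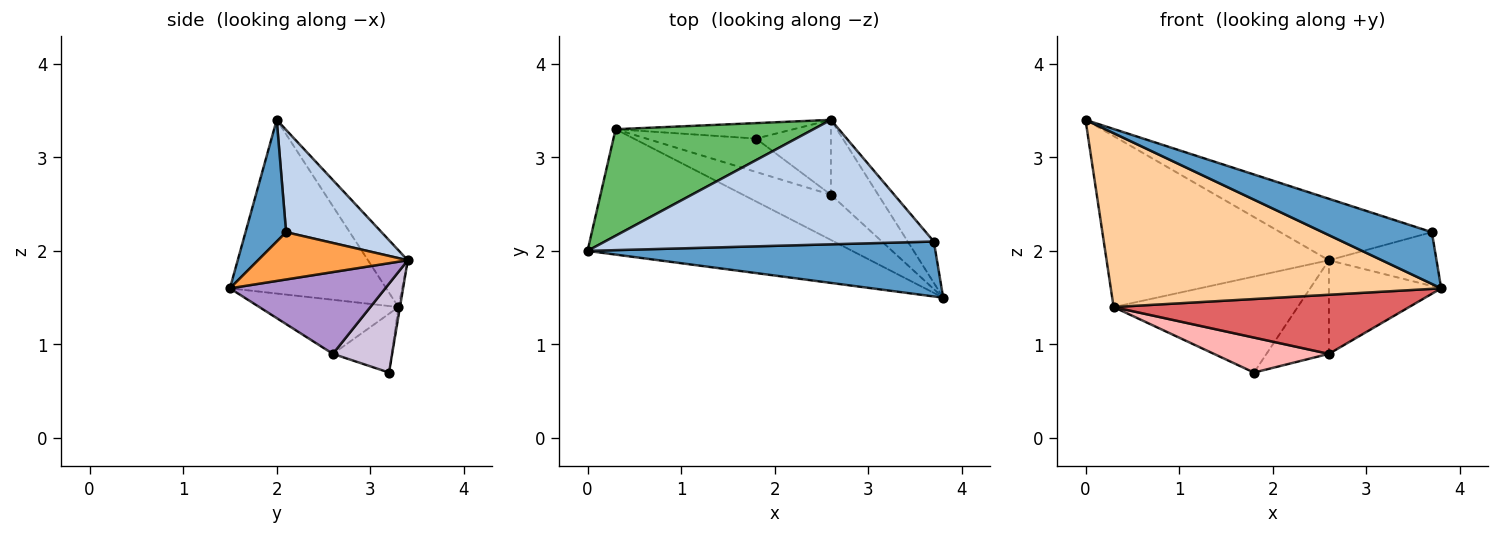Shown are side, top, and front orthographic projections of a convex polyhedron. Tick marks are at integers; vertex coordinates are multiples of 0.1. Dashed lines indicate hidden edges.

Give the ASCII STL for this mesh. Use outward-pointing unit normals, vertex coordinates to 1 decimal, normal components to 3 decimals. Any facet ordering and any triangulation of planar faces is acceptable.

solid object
 facet normal 0.247 -0.664 0.705
  outer loop
   vertex 3.7 2.1 2.2
   vertex 0.0 2.0 3.4
   vertex 3.8 1.5 1.6
  endloop
 endfacet
 facet normal 0.269 0.427 0.864
  outer loop
   vertex 3.7 2.1 2.2
   vertex 2.6 3.4 1.9
   vertex 0.0 2.0 3.4
  endloop
 endfacet
 facet normal 0.741 0.533 -0.409
  outer loop
   vertex 3.7 2.1 2.2
   vertex 3.8 1.5 1.6
   vertex 2.6 3.4 1.9
  endloop
 endfacet
 facet normal -0.358 -0.757 -0.546
  outer loop
   vertex 0.3 3.3 1.4
   vertex 3.8 1.5 1.6
   vertex 0.0 2.0 3.4
  endloop
 endfacet
 facet normal -0.150 0.839 0.523
  outer loop
   vertex 0.3 3.3 1.4
   vertex 0.0 2.0 3.4
   vertex 2.6 3.4 1.9
  endloop
 endfacet
 facet normal -0.008 0.987 -0.159
  outer loop
   vertex 0.3 3.3 1.4
   vertex 2.6 3.4 1.9
   vertex 1.8 3.2 0.7
  endloop
 endfacet
 facet normal -0.350 -0.744 -0.569
  outer loop
   vertex 2.6 2.6 0.9
   vertex 3.8 1.5 1.6
   vertex 0.3 3.3 1.4
  endloop
 endfacet
 facet normal -0.347 -0.679 -0.647
  outer loop
   vertex 2.6 2.6 0.9
   vertex 0.3 3.3 1.4
   vertex 1.8 3.2 0.7
  endloop
 endfacet
 facet normal 0.734 0.530 -0.424
  outer loop
   vertex 2.6 2.6 0.9
   vertex 2.6 3.4 1.9
   vertex 3.8 1.5 1.6
  endloop
 endfacet
 facet normal 0.596 0.627 -0.502
  outer loop
   vertex 2.6 2.6 0.9
   vertex 1.8 3.2 0.7
   vertex 2.6 3.4 1.9
  endloop
 endfacet
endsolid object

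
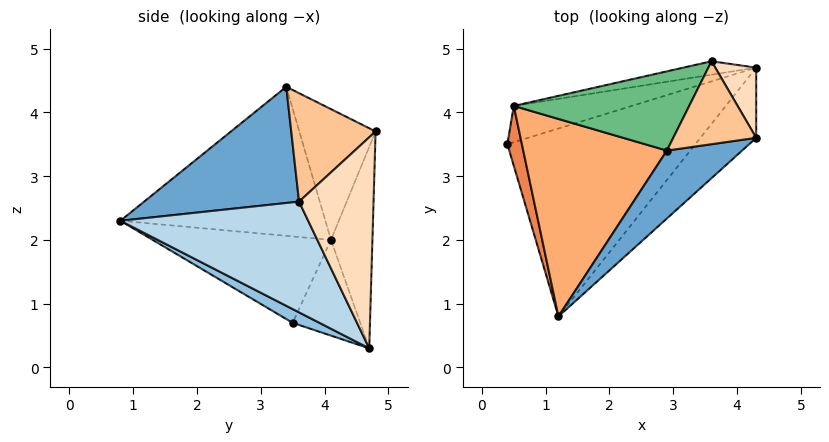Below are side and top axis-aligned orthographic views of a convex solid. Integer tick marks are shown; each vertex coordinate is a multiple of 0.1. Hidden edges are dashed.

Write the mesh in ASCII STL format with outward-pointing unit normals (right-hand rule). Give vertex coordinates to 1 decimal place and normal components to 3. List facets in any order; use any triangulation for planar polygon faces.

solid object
 facet normal 0.597 -0.703 0.387
  outer loop
   vertex 2.9 3.4 4.4
   vertex 1.2 0.8 2.3
   vertex 4.3 3.6 2.6
  endloop
 endfacet
 facet normal 0.063 -0.495 -0.867
  outer loop
   vertex 4.3 4.7 0.3
   vertex 1.2 0.8 2.3
   vertex 0.4 3.5 0.7
  endloop
 endfacet
 facet normal 0.651 -0.685 -0.328
  outer loop
   vertex 4.3 4.7 0.3
   vertex 4.3 3.6 2.6
   vertex 1.2 0.8 2.3
  endloop
 endfacet
 facet normal -0.307 0.873 -0.379
  outer loop
   vertex 0.5 4.1 2.0
   vertex 4.3 4.7 0.3
   vertex 0.4 3.5 0.7
  endloop
 endfacet
 facet normal -0.968 -0.191 0.162
  outer loop
   vertex 0.5 4.1 2.0
   vertex 0.4 3.5 0.7
   vertex 1.2 0.8 2.3
  endloop
 endfacet
 facet normal -0.717 -0.089 0.691
  outer loop
   vertex 0.5 4.1 2.0
   vertex 1.2 0.8 2.3
   vertex 2.9 3.4 4.4
  endloop
 endfacet
 facet normal 0.791 -0.093 0.605
  outer loop
   vertex 3.6 4.8 3.7
   vertex 2.9 3.4 4.4
   vertex 4.3 3.6 2.6
  endloop
 endfacet
 facet normal 0.912 0.370 0.177
  outer loop
   vertex 3.6 4.8 3.7
   vertex 4.3 3.6 2.6
   vertex 4.3 4.7 0.3
  endloop
 endfacet
 facet normal -0.490 0.573 0.657
  outer loop
   vertex 3.6 4.8 3.7
   vertex 0.5 4.1 2.0
   vertex 2.9 3.4 4.4
  endloop
 endfacet
 facet normal -0.185 0.981 -0.067
  outer loop
   vertex 3.6 4.8 3.7
   vertex 4.3 4.7 0.3
   vertex 0.5 4.1 2.0
  endloop
 endfacet
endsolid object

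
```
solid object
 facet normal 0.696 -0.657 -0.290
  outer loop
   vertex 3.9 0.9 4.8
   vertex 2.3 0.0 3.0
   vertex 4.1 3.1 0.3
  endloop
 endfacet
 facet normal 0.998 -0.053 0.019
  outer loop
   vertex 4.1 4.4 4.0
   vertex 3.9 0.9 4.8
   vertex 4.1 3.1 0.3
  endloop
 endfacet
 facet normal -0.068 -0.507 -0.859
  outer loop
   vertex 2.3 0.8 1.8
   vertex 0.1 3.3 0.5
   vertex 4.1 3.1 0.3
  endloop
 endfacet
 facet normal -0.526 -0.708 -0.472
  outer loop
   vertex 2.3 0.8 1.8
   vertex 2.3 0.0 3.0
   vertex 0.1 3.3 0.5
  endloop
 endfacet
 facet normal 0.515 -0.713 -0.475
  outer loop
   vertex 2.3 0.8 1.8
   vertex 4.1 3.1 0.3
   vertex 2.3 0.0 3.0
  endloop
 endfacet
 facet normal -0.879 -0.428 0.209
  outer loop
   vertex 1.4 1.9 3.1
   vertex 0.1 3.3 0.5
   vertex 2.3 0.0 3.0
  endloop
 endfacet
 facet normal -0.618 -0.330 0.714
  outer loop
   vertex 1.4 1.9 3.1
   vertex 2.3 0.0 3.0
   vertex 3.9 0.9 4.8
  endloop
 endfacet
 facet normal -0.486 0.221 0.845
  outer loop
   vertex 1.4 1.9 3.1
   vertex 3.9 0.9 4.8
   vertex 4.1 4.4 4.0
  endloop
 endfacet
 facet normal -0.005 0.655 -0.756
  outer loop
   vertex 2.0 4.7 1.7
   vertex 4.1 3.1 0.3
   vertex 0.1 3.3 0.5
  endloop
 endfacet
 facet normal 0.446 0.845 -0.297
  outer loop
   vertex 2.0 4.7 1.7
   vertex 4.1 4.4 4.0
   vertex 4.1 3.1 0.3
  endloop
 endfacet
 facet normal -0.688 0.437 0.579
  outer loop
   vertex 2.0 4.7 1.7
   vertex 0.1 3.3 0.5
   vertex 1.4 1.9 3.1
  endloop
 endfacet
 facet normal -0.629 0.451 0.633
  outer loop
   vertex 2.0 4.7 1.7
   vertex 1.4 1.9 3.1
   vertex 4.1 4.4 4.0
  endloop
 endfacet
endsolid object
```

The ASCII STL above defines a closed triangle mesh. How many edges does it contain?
18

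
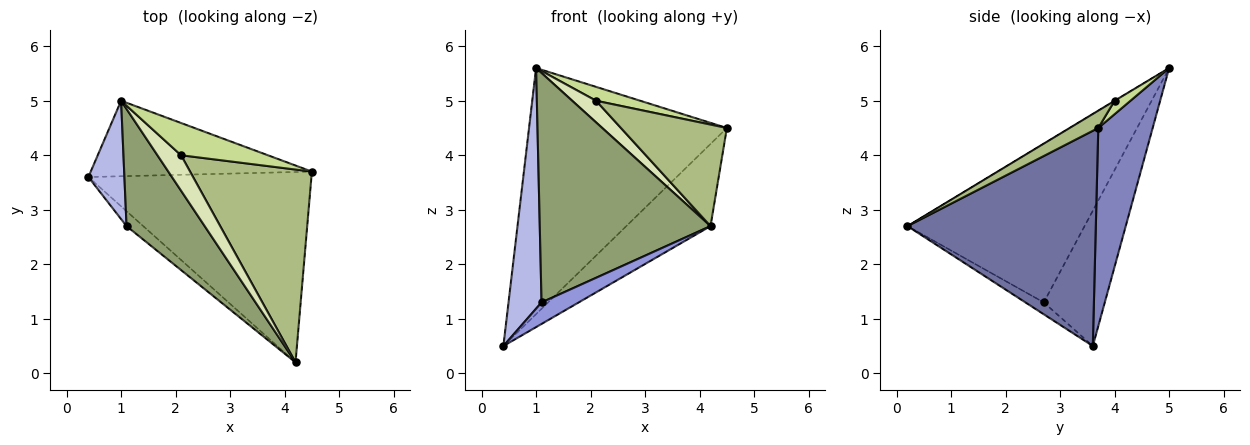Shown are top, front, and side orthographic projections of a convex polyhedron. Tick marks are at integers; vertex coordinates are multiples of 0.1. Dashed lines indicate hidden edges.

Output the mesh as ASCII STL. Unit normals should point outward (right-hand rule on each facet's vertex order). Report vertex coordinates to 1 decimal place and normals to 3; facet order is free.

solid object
 facet normal 0.663 0.297 -0.687
  outer loop
   vertex 4.2 0.2 2.7
   vertex 0.4 3.6 0.5
   vertex 4.5 3.7 4.5
  endloop
 endfacet
 facet normal 0.254 0.925 -0.284
  outer loop
   vertex 1.0 5.0 5.6
   vertex 4.5 3.7 4.5
   vertex 0.4 3.6 0.5
  endloop
 endfacet
 facet normal -0.376 -0.762 -0.528
  outer loop
   vertex 1.1 2.7 1.3
   vertex 0.4 3.6 0.5
   vertex 4.2 0.2 2.7
  endloop
 endfacet
 facet normal -0.856 -0.463 0.228
  outer loop
   vertex 1.1 2.7 1.3
   vertex 1.0 5.0 5.6
   vertex 0.4 3.6 0.5
  endloop
 endfacet
 facet normal -0.678 -0.654 0.334
  outer loop
   vertex 1.1 2.7 1.3
   vertex 4.2 0.2 2.7
   vertex 1.0 5.0 5.6
  endloop
 endfacet
 facet normal 0.125 -0.462 0.878
  outer loop
   vertex 2.1 4.0 5.0
   vertex 4.2 0.2 2.7
   vertex 4.5 3.7 4.5
  endloop
 endfacet
 facet normal 0.141 -0.391 0.910
  outer loop
   vertex 2.1 4.0 5.0
   vertex 4.5 3.7 4.5
   vertex 1.0 5.0 5.6
  endloop
 endfacet
 facet normal -0.008 -0.521 0.853
  outer loop
   vertex 2.1 4.0 5.0
   vertex 1.0 5.0 5.6
   vertex 4.2 0.2 2.7
  endloop
 endfacet
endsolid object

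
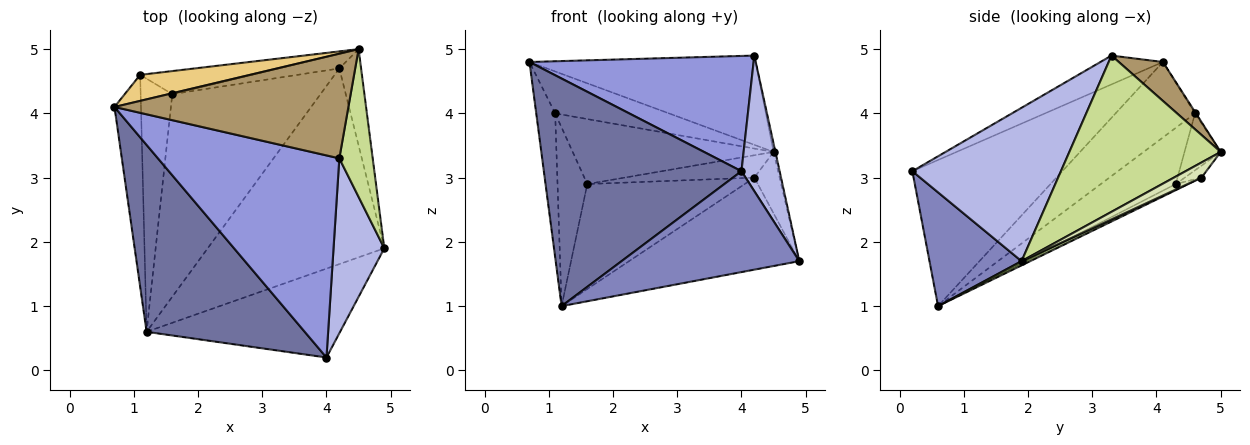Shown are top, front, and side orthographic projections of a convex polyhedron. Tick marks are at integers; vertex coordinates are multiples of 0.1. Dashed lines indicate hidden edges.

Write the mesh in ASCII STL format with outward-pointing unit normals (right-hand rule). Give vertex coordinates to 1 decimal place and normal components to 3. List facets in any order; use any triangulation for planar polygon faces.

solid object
 facet normal -0.506 -0.667 0.547
  outer loop
   vertex 4.0 0.2 3.1
   vertex 0.7 4.1 4.8
   vertex 1.2 0.6 1.0
  endloop
 endfacet
 facet normal 0.362 -0.699 -0.616
  outer loop
   vertex 4.0 0.2 3.1
   vertex 1.2 0.6 1.0
   vertex 4.9 1.9 1.7
  endloop
 endfacet
 facet normal -0.137 -0.491 0.860
  outer loop
   vertex 4.2 3.3 4.9
   vertex 0.7 4.1 4.8
   vertex 4.0 0.2 3.1
  endloop
 endfacet
 facet normal 0.922 -0.237 0.305
  outer loop
   vertex 4.2 3.3 4.9
   vertex 4.0 0.2 3.1
   vertex 4.9 1.9 1.7
  endloop
 endfacet
 facet normal 0.022 0.425 -0.905
  outer loop
   vertex 4.2 4.7 3.0
   vertex 4.9 1.9 1.7
   vertex 1.2 0.6 1.0
  endloop
 endfacet
 facet normal -0.037 0.460 -0.887
  outer loop
   vertex 4.2 4.7 3.0
   vertex 1.2 0.6 1.0
   vertex 1.6 4.3 2.9
  endloop
 endfacet
 facet normal 0.978 0.012 0.209
  outer loop
   vertex 4.5 5.0 3.4
   vertex 4.2 3.3 4.9
   vertex 4.9 1.9 1.7
  endloop
 endfacet
 facet normal 0.506 0.464 -0.727
  outer loop
   vertex 4.5 5.0 3.4
   vertex 4.9 1.9 1.7
   vertex 4.2 4.7 3.0
  endloop
 endfacet
 facet normal 0.126 0.644 0.755
  outer loop
   vertex 4.5 5.0 3.4
   vertex 0.7 4.1 4.8
   vertex 4.2 3.3 4.9
  endloop
 endfacet
 facet normal -0.107 0.832 -0.544
  outer loop
   vertex 4.5 5.0 3.4
   vertex 4.2 4.7 3.0
   vertex 1.6 4.3 2.9
  endloop
 endfacet
 facet normal -0.007 0.850 0.528
  outer loop
   vertex 1.1 4.6 4.0
   vertex 0.7 4.1 4.8
   vertex 4.5 5.0 3.4
  endloop
 endfacet
 facet normal -0.167 0.929 -0.330
  outer loop
   vertex 1.1 4.6 4.0
   vertex 4.5 5.0 3.4
   vertex 1.6 4.3 2.9
  endloop
 endfacet
 facet normal -0.921 0.219 -0.323
  outer loop
   vertex 1.1 4.6 4.0
   vertex 1.2 0.6 1.0
   vertex 0.7 4.1 4.8
  endloop
 endfacet
 facet normal -0.824 0.327 -0.464
  outer loop
   vertex 1.1 4.6 4.0
   vertex 1.6 4.3 2.9
   vertex 1.2 0.6 1.0
  endloop
 endfacet
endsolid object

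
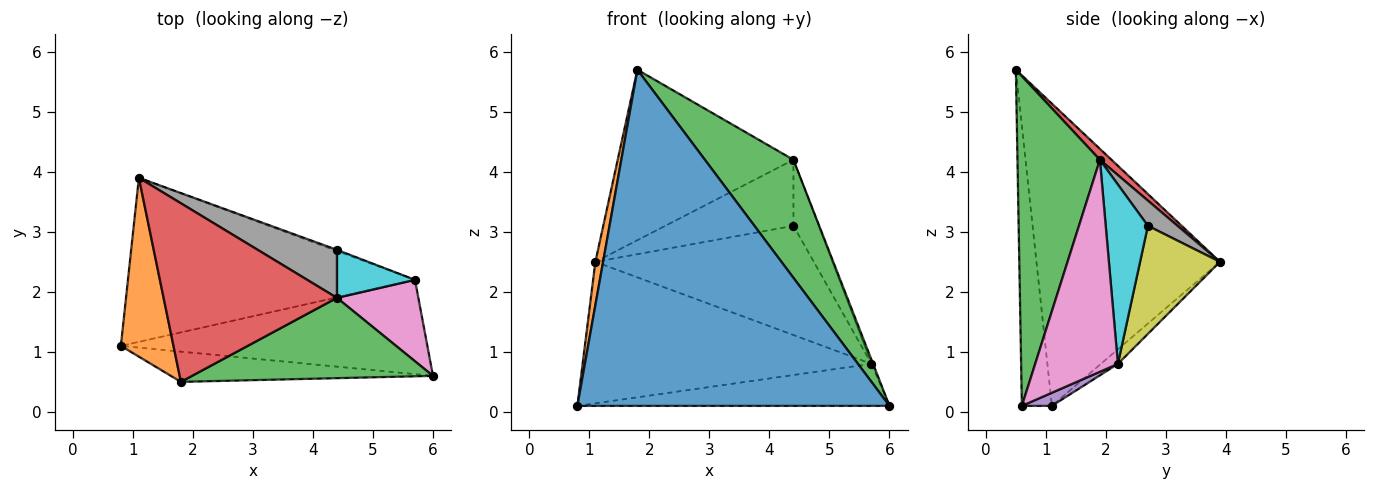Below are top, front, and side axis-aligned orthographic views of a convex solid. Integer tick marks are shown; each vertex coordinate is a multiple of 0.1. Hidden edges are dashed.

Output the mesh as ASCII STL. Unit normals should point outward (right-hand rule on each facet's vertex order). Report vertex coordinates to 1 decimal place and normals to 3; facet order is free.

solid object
 facet normal -0.095 -0.991 -0.089
  outer loop
   vertex 1.8 0.5 5.7
   vertex 0.8 1.1 0.1
   vertex 6.0 0.6 0.1
  endloop
 endfacet
 facet normal -0.984 -0.041 0.171
  outer loop
   vertex 1.8 0.5 5.7
   vertex 1.1 3.9 2.5
   vertex 0.8 1.1 0.1
  endloop
 endfacet
 facet normal 0.610 -0.655 0.446
  outer loop
   vertex 4.4 1.9 4.2
   vertex 1.8 0.5 5.7
   vertex 6.0 0.6 0.1
  endloop
 endfacet
 facet normal 0.046 0.690 0.723
  outer loop
   vertex 4.4 1.9 4.2
   vertex 1.1 3.9 2.5
   vertex 1.8 0.5 5.7
  endloop
 endfacet
 facet normal 0.039 0.407 -0.913
  outer loop
   vertex 5.7 2.2 0.8
   vertex 6.0 0.6 0.1
   vertex 0.8 1.1 0.1
  endloop
 endfacet
 facet normal -0.038 0.653 -0.757
  outer loop
   vertex 5.7 2.2 0.8
   vertex 0.8 1.1 0.1
   vertex 1.1 3.9 2.5
  endloop
 endfacet
 facet normal 0.933 0.018 0.358
  outer loop
   vertex 5.7 2.2 0.8
   vertex 4.4 1.9 4.2
   vertex 6.0 0.6 0.1
  endloop
 endfacet
 facet normal 0.184 0.795 0.578
  outer loop
   vertex 4.4 2.7 3.1
   vertex 1.1 3.9 2.5
   vertex 4.4 1.9 4.2
  endloop
 endfacet
 facet normal 0.343 0.939 -0.010
  outer loop
   vertex 4.4 2.7 3.1
   vertex 5.7 2.2 0.8
   vertex 1.1 3.9 2.5
  endloop
 endfacet
 facet normal 0.804 0.481 0.350
  outer loop
   vertex 4.4 2.7 3.1
   vertex 4.4 1.9 4.2
   vertex 5.7 2.2 0.8
  endloop
 endfacet
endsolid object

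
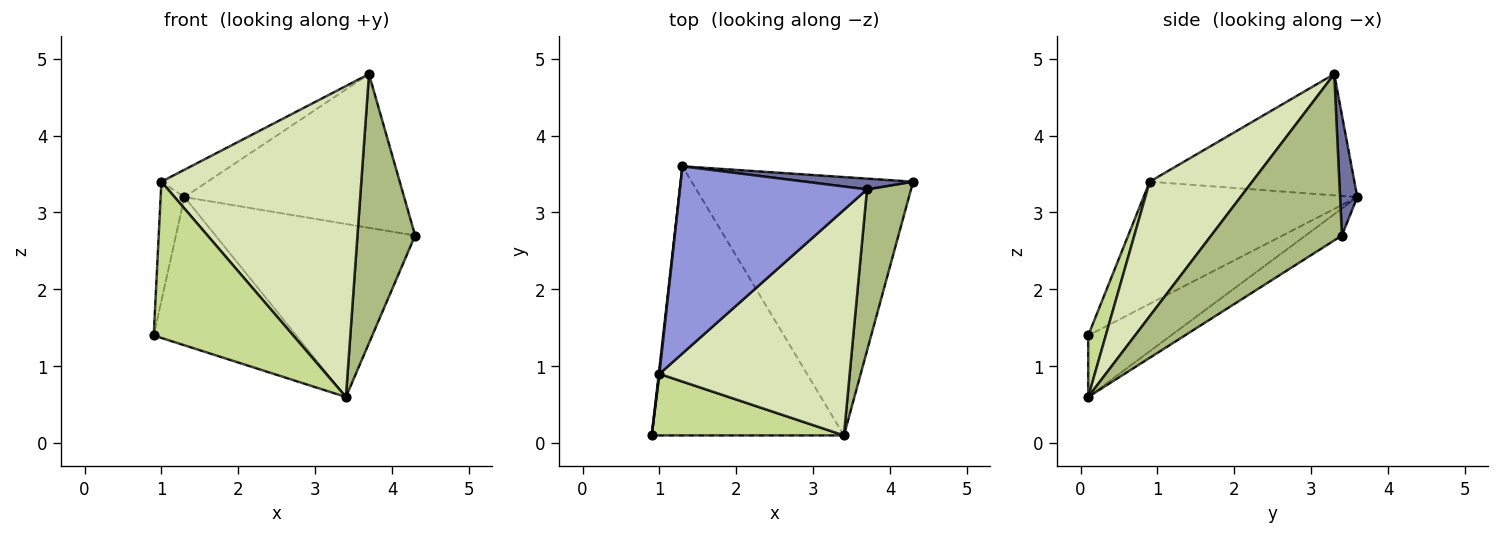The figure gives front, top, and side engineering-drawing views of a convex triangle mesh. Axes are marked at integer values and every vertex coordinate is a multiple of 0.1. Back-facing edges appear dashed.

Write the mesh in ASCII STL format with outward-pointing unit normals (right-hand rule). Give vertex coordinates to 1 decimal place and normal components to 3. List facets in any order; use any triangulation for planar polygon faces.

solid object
 facet normal 0.078 0.995 0.070
  outer loop
   vertex 3.7 3.3 4.8
   vertex 4.3 3.4 2.7
   vertex 1.3 3.6 3.2
  endloop
 endfacet
 facet normal -0.994 0.111 0.005
  outer loop
   vertex 1.0 0.9 3.4
   vertex 1.3 3.6 3.2
   vertex 0.9 0.1 1.4
  endloop
 endfacet
 facet normal -0.540 0.122 0.833
  outer loop
   vertex 1.0 0.9 3.4
   vertex 3.7 3.3 4.8
   vertex 1.3 3.6 3.2
  endloop
 endfacet
 facet normal -0.270 0.465 -0.843
  outer loop
   vertex 3.4 0.1 0.6
   vertex 0.9 0.1 1.4
   vertex 1.3 3.6 3.2
  endloop
 endfacet
 facet normal -0.101 0.554 -0.827
  outer loop
   vertex 3.4 0.1 0.6
   vertex 1.3 3.6 3.2
   vertex 4.3 3.4 2.7
  endloop
 endfacet
 facet normal 0.889 -0.392 0.235
  outer loop
   vertex 3.4 0.1 0.6
   vertex 4.3 3.4 2.7
   vertex 3.7 3.3 4.8
  endloop
 endfacet
 facet normal 0.116 -0.924 0.364
  outer loop
   vertex 3.4 0.1 0.6
   vertex 1.0 0.9 3.4
   vertex 0.9 0.1 1.4
  endloop
 endfacet
 facet normal 0.383 -0.748 0.542
  outer loop
   vertex 3.4 0.1 0.6
   vertex 3.7 3.3 4.8
   vertex 1.0 0.9 3.4
  endloop
 endfacet
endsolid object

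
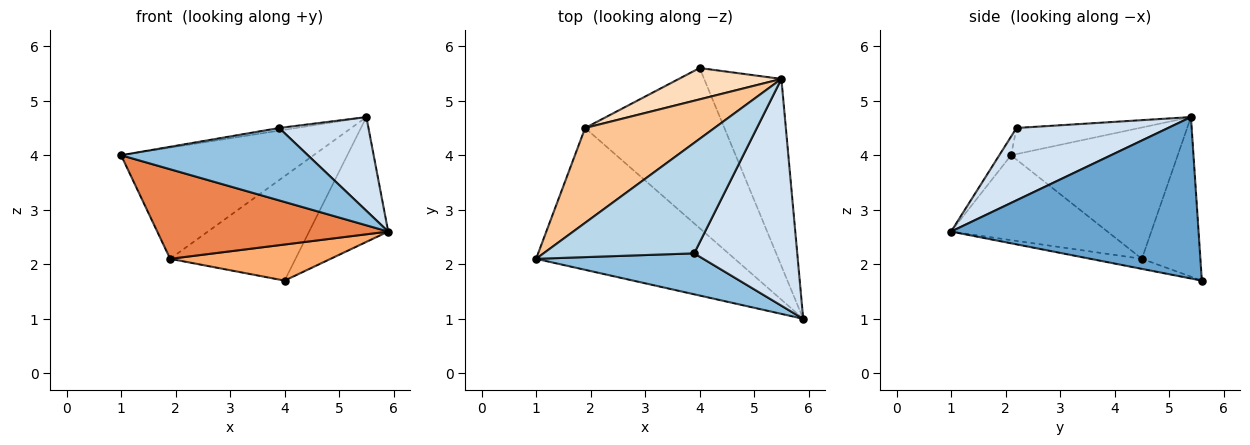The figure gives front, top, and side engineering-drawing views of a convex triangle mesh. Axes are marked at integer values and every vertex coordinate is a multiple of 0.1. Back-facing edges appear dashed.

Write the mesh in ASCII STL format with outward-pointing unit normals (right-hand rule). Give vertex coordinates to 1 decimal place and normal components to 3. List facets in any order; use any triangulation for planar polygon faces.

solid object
 facet normal 0.867 0.277 -0.415
  outer loop
   vertex 4.0 5.6 1.7
   vertex 5.5 5.4 4.7
   vertex 5.9 1.0 2.6
  endloop
 endfacet
 facet normal -0.055 -0.869 0.491
  outer loop
   vertex 3.9 2.2 4.5
   vertex 1.0 2.1 4.0
   vertex 5.9 1.0 2.6
  endloop
 endfacet
 facet normal -0.171 0.024 0.985
  outer loop
   vertex 3.9 2.2 4.5
   vertex 5.5 5.4 4.7
   vertex 1.0 2.1 4.0
  endloop
 endfacet
 facet normal 0.544 -0.321 0.775
  outer loop
   vertex 3.9 2.2 4.5
   vertex 5.9 1.0 2.6
   vertex 5.5 5.4 4.7
  endloop
 endfacet
 facet normal -0.340 -0.502 -0.795
  outer loop
   vertex 1.9 4.5 2.1
   vertex 5.9 1.0 2.6
   vertex 1.0 2.1 4.0
  endloop
 endfacet
 facet normal -0.070 -0.219 -0.973
  outer loop
   vertex 1.9 4.5 2.1
   vertex 4.0 5.6 1.7
   vertex 5.9 1.0 2.6
  endloop
 endfacet
 facet normal -0.550 0.635 0.542
  outer loop
   vertex 1.9 4.5 2.1
   vertex 1.0 2.1 4.0
   vertex 5.5 5.4 4.7
  endloop
 endfacet
 facet normal -0.408 0.874 0.262
  outer loop
   vertex 1.9 4.5 2.1
   vertex 5.5 5.4 4.7
   vertex 4.0 5.6 1.7
  endloop
 endfacet
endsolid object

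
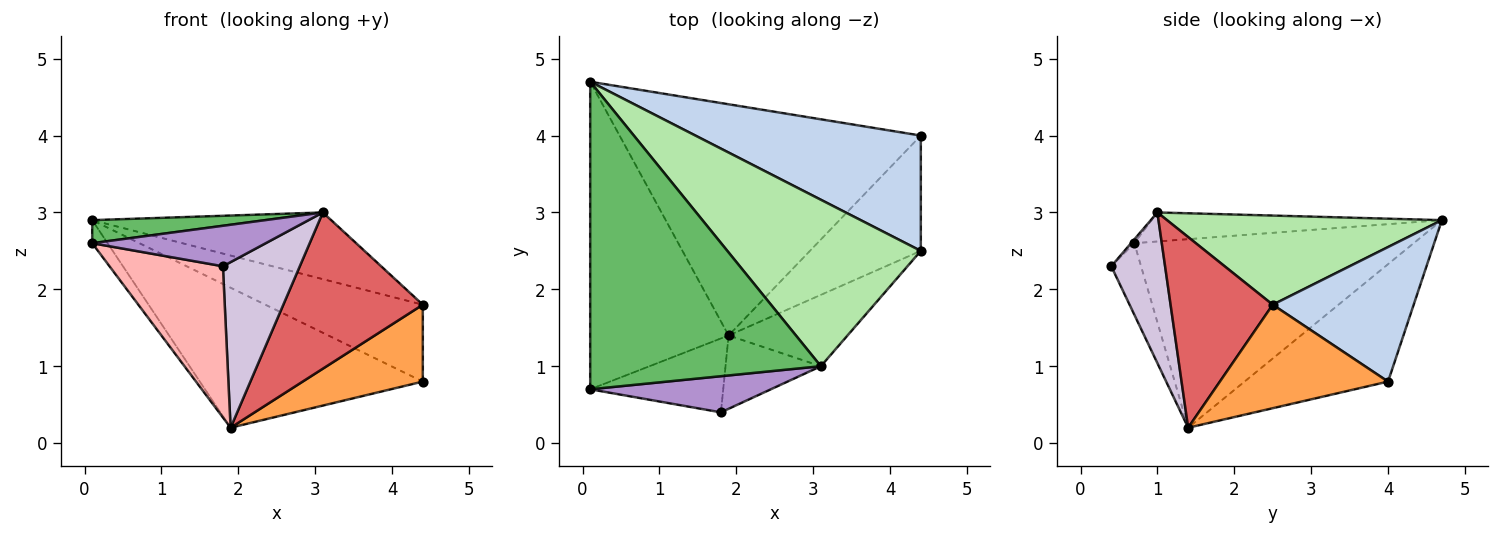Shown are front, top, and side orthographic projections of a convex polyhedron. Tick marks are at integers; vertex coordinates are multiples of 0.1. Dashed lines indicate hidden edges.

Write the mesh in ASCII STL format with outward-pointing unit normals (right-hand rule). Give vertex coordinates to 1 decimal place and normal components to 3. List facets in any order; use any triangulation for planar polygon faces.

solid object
 facet normal -0.805 0.044 -0.591
  outer loop
   vertex 1.9 1.4 0.2
   vertex 0.1 0.7 2.6
   vertex 0.1 4.7 2.9
  endloop
 endfacet
 facet normal 0.445 0.497 0.745
  outer loop
   vertex 4.4 4.0 0.8
   vertex 0.1 4.7 2.9
   vertex 4.4 2.5 1.8
  endloop
 endfacet
 facet normal 0.613 -0.438 -0.657
  outer loop
   vertex 4.4 4.0 0.8
   vertex 4.4 2.5 1.8
   vertex 1.9 1.4 0.2
  endloop
 endfacet
 facet normal -0.316 0.491 -0.811
  outer loop
   vertex 4.4 4.0 0.8
   vertex 1.9 1.4 0.2
   vertex 0.1 4.7 2.9
  endloop
 endfacet
 facet normal -0.125 -0.074 0.989
  outer loop
   vertex 3.1 1.0 3.0
   vertex 0.1 4.7 2.9
   vertex 0.1 0.7 2.6
  endloop
 endfacet
 facet normal 0.393 0.342 0.853
  outer loop
   vertex 3.1 1.0 3.0
   vertex 4.4 2.5 1.8
   vertex 0.1 4.7 2.9
  endloop
 endfacet
 facet normal 0.554 -0.757 -0.346
  outer loop
   vertex 3.1 1.0 3.0
   vertex 1.9 1.4 0.2
   vertex 4.4 2.5 1.8
  endloop
 endfacet
 facet normal -0.230 -0.874 -0.427
  outer loop
   vertex 1.8 0.4 2.3
   vertex 0.1 0.7 2.6
   vertex 1.9 1.4 0.2
  endloop
 endfacet
 facet normal -0.014 -0.746 0.666
  outer loop
   vertex 1.8 0.4 2.3
   vertex 3.1 1.0 3.0
   vertex 0.1 0.7 2.6
  endloop
 endfacet
 facet normal 0.539 -0.770 -0.341
  outer loop
   vertex 1.8 0.4 2.3
   vertex 1.9 1.4 0.2
   vertex 3.1 1.0 3.0
  endloop
 endfacet
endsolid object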